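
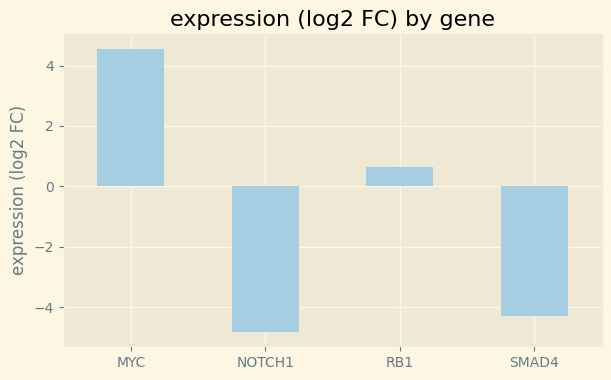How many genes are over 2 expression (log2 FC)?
1

Above 2: MYC.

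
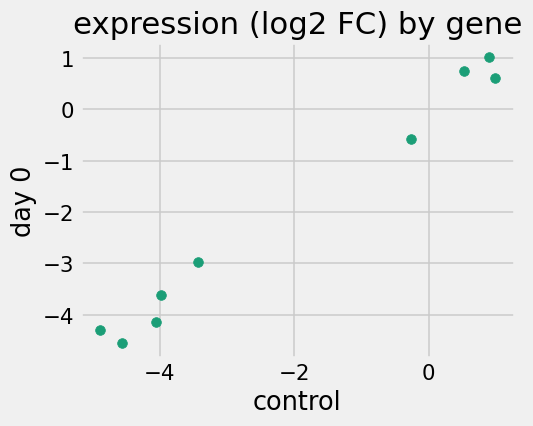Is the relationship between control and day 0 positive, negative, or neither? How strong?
positive, strong

Points are positively correlated; strong (|r| ≈ 1.0).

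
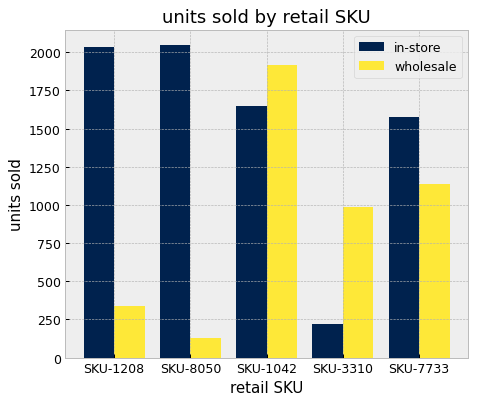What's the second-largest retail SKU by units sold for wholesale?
SKU-7733

Top 3 for wholesale: SKU-1042 ≈ 2000, SKU-7733 ≈ 1200, SKU-3310 ≈ 1000.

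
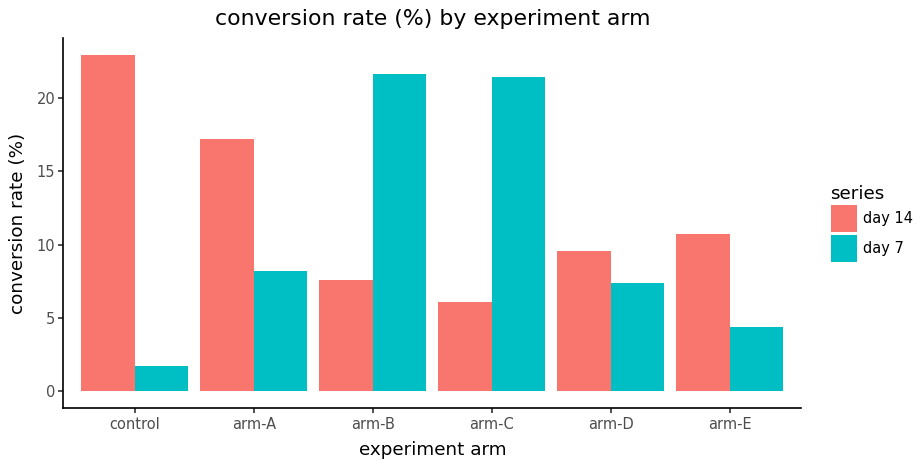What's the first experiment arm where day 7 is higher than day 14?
arm-B

arm-A: day 7 ≈ 8 vs day 14 ≈ 18 (not yet); arm-B: day 7 ≈ 22 vs day 14 ≈ 8 (first crossover).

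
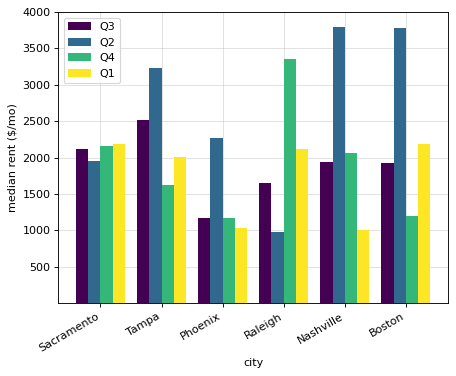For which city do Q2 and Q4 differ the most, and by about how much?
Boston: Q2 ≈ 4000, Q4 ≈ 1000 → gap ≈ 3000. Next-largest (Raleigh) is only ≈ 2500.

Boston, ≈ 3000 $/mo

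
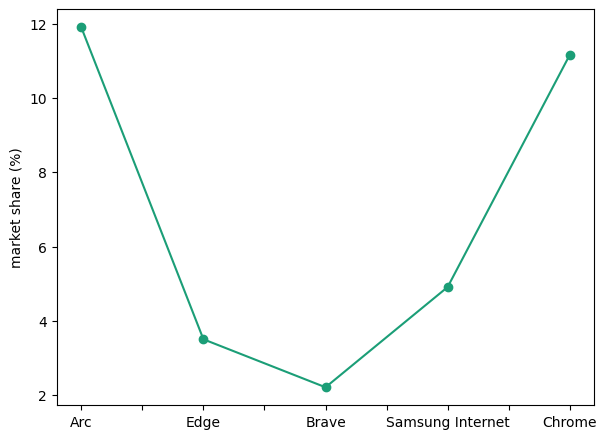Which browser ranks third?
Samsung Internet

Top 4: Arc ≈ 12, Chrome ≈ 11, Samsung Internet ≈ 5, Edge ≈ 3.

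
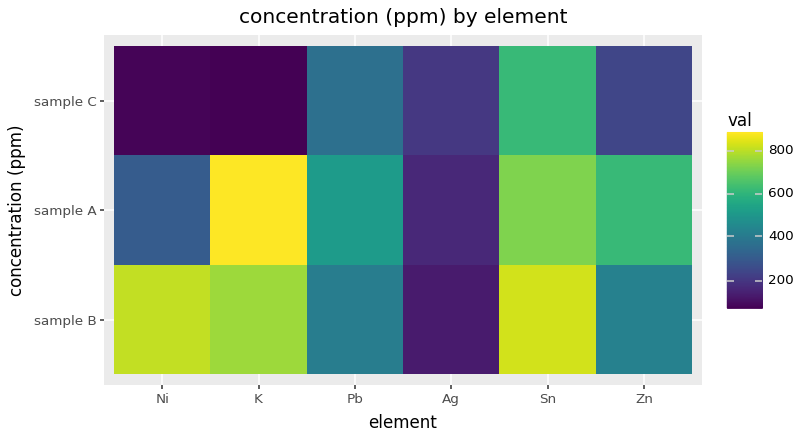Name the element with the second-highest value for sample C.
Pb

Top 3 for sample C: Sn ≈ 600, Pb ≈ 400, Zn ≈ 200.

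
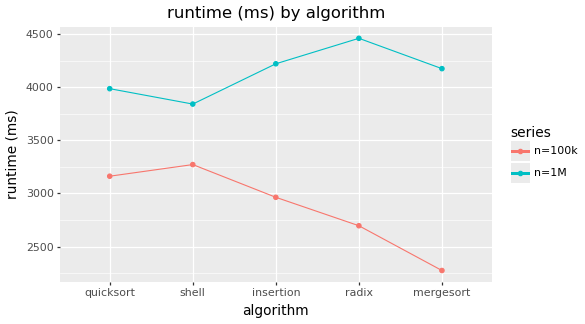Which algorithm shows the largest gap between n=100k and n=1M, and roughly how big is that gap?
mergesort: n=100k ≈ 2200, n=1M ≈ 4200 → gap ≈ 2000. Next-largest (radix) is only ≈ 1800.

mergesort, ≈ 2000 ms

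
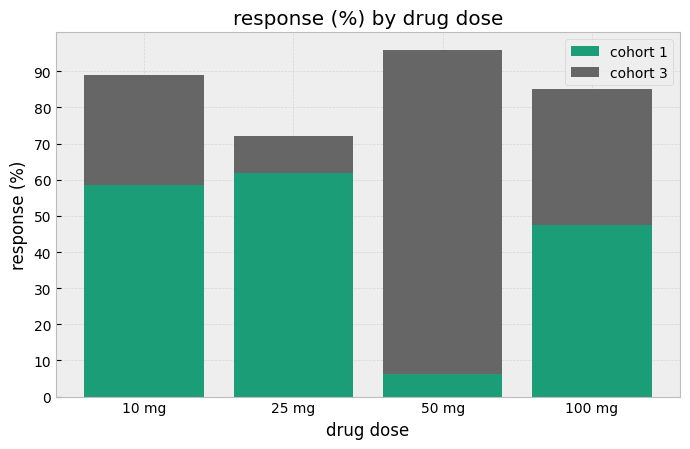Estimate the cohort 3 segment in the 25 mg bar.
cohort 3 top ≈ 70, bottom ≈ 60; segment ≈ 10.

≈ 10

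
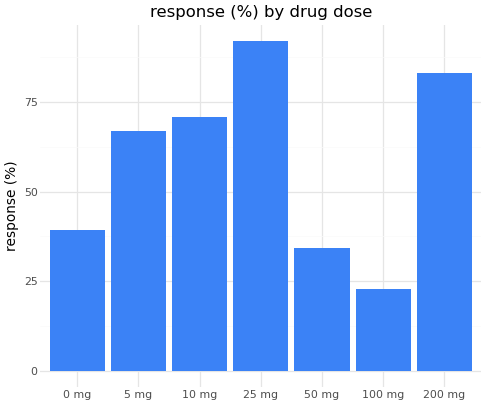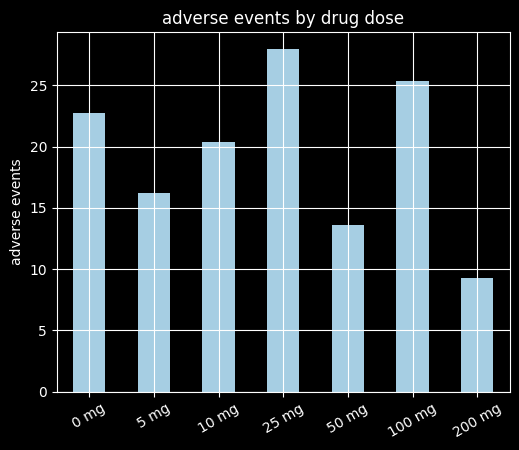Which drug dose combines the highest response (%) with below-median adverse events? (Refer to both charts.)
Chart 2 median adverse events ≈ 20; below-median drug doses: 5 mg, 50 mg, 200 mg. Among those, 200 mg has the highest response (%) (≈ 80).

200 mg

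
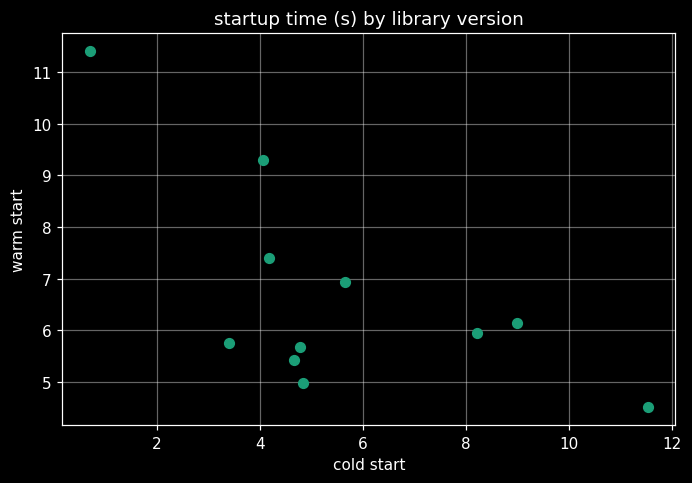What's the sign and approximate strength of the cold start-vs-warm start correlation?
negative, moderate

Points are negatively correlated; moderate (|r| ≈ 0.6).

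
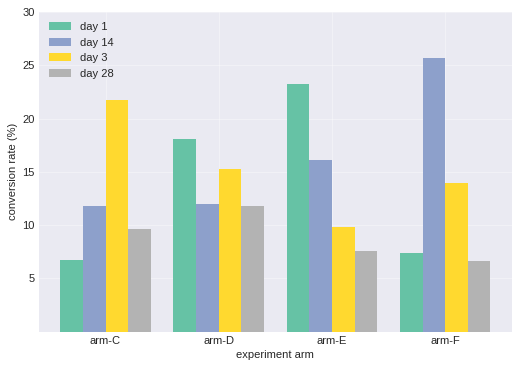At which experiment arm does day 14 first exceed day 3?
arm-D: day 14 ≈ 10 vs day 3 ≈ 15 (not yet); arm-E: day 14 ≈ 15 vs day 3 ≈ 10 (first crossover).

arm-E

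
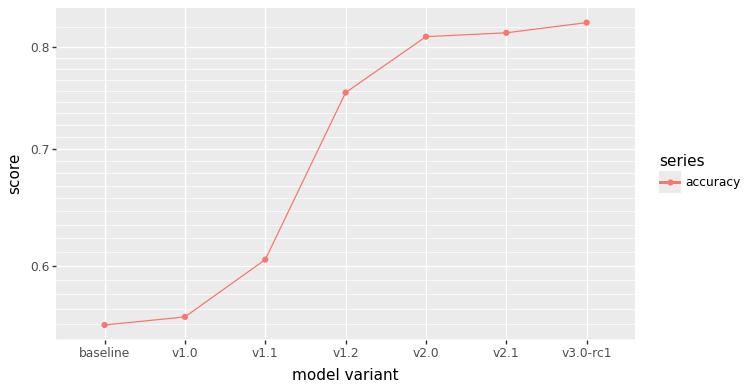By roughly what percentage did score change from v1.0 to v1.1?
≈ +9.1%

v1.0 ≈ 0.55, v1.1 ≈ 0.60; (0.60 − 0.55) / 0.55 ≈ +9.1%.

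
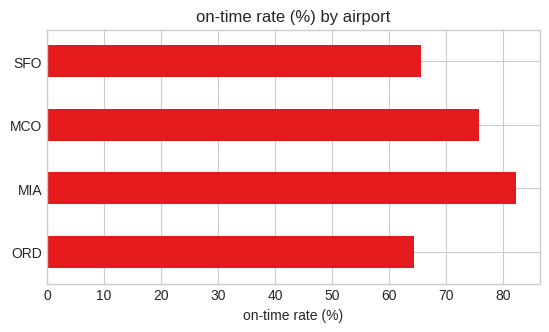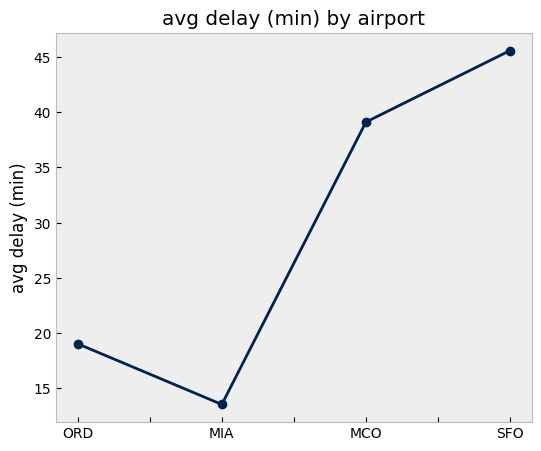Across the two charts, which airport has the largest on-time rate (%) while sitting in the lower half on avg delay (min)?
MIA

Chart 2 median avg delay (min) ≈ 30; below-median airports: ORD, MIA. Among those, MIA has the highest on-time rate (%) (≈ 80).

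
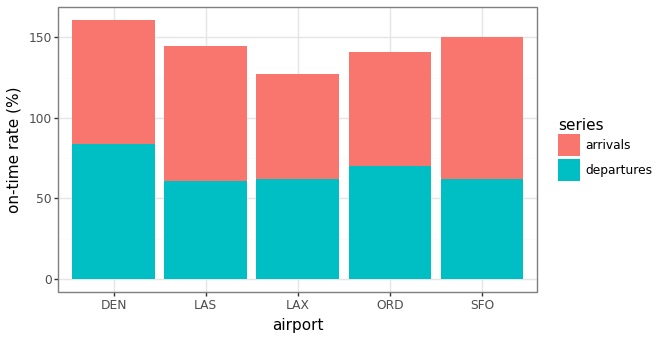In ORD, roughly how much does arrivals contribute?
arrivals top ≈ 140, bottom ≈ 80; segment ≈ 60.

≈ 60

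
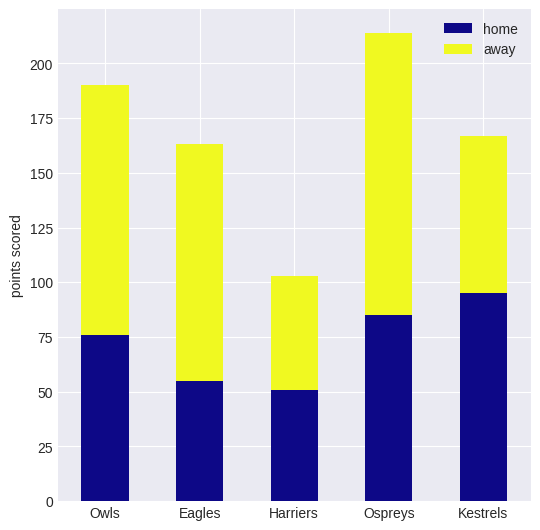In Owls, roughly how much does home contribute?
≈ 80

home top ≈ 80, bottom ≈ 0; segment ≈ 80.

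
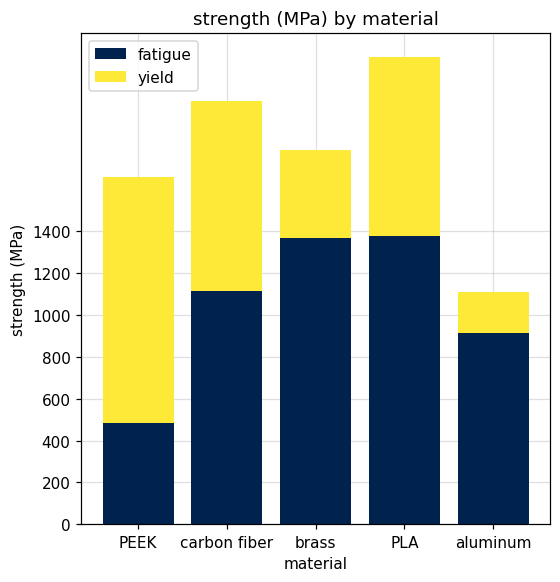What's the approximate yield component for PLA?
yield top ≈ 2200, bottom ≈ 1400; segment ≈ 800.

≈ 800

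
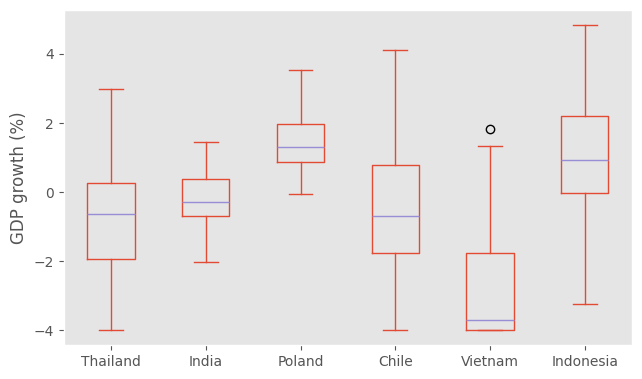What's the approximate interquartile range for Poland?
≈ 1.0

Q3 ≈ 2.0, Q1 ≈ 1.0; IQR ≈ 1.0.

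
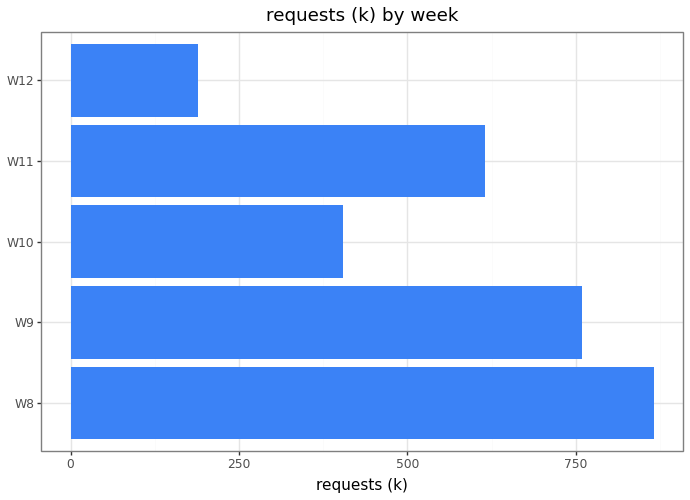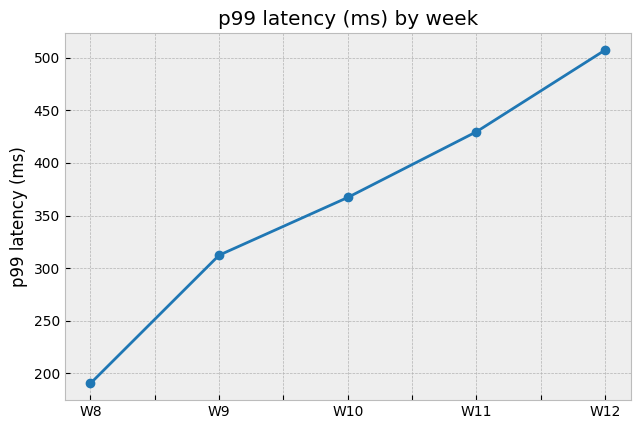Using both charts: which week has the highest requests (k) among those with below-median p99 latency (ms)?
Chart 2 median p99 latency (ms) ≈ 350; below-median weeks: W8, W9. Among those, W8 has the highest requests (k) (≈ 900).

W8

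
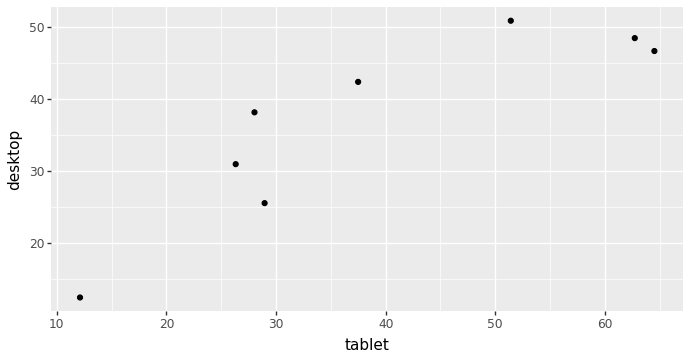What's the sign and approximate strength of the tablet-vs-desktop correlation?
Points are positively correlated; strong (|r| ≈ 0.9).

positive, strong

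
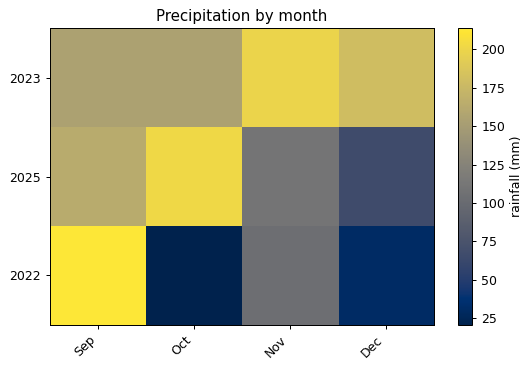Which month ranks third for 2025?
Top 4 for 2025: Oct ≈ 200, Sep ≈ 160, Nov ≈ 120, Dec ≈ 60.

Nov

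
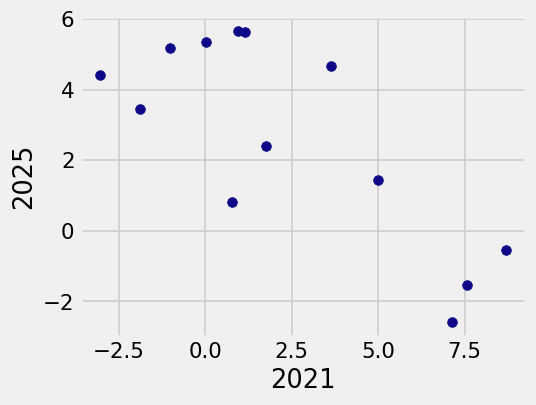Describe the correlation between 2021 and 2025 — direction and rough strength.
negative, strong

Points are negatively correlated; strong (|r| ≈ 0.8).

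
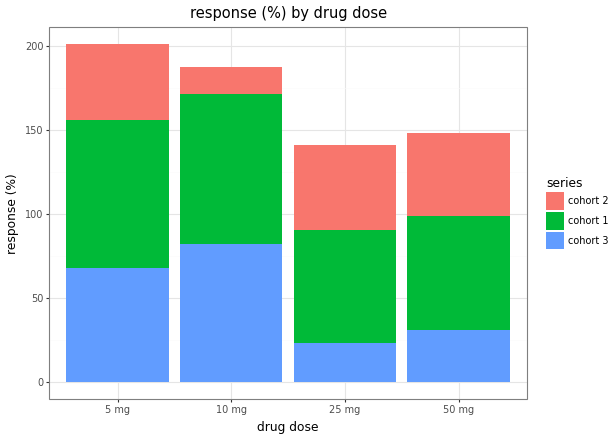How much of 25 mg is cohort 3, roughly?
≈ 20

cohort 3 top ≈ 20, bottom ≈ 0; segment ≈ 20.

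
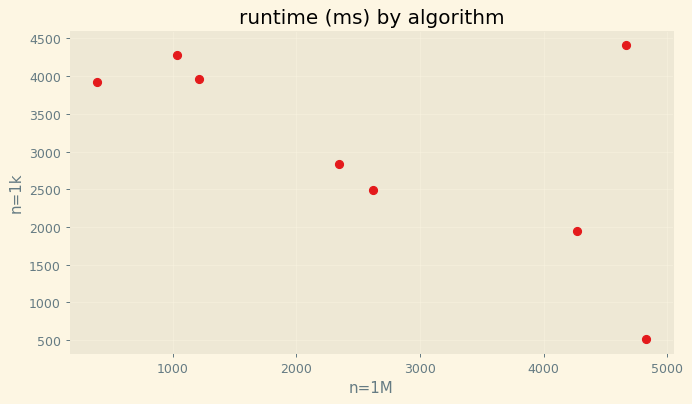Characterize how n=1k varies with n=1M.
Points are negatively correlated; moderate (|r| ≈ 0.6).

negative, moderate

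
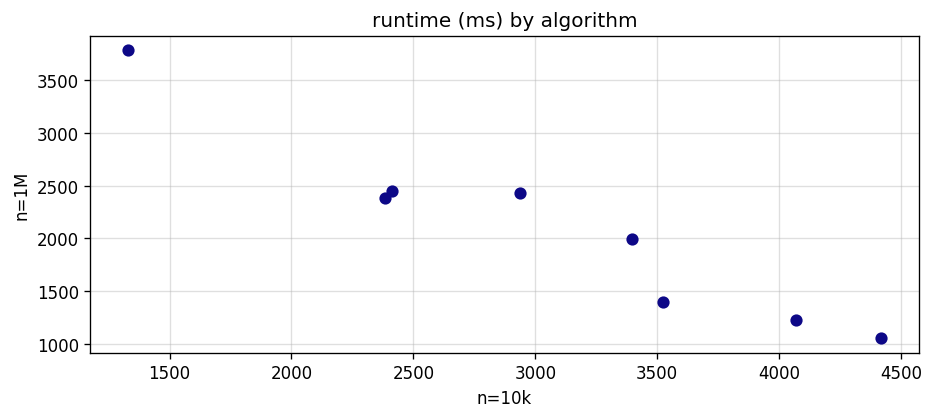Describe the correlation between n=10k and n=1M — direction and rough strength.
negative, strong

Points are negatively correlated; strong (|r| ≈ 1.0).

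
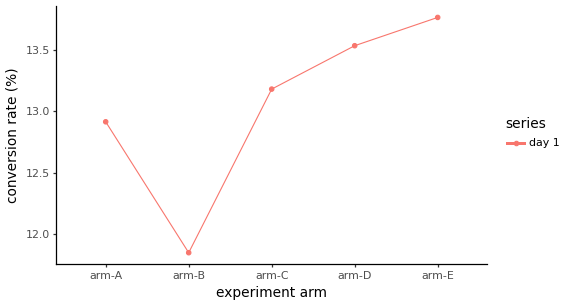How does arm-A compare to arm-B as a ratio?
arm-A ≈ 13.0, arm-B ≈ 11.8; 13.0/11.8 ≈ 1.1.

≈ 1.1×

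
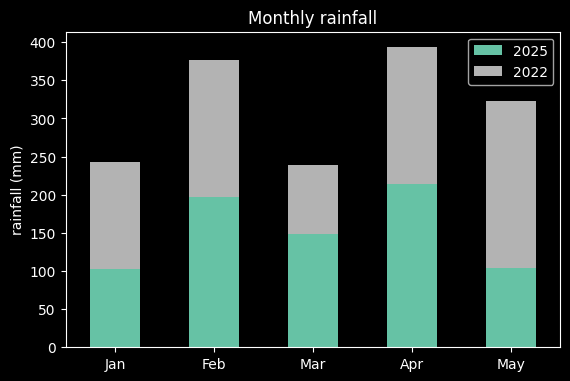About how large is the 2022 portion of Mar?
≈ 100

2022 top ≈ 250, bottom ≈ 150; segment ≈ 100.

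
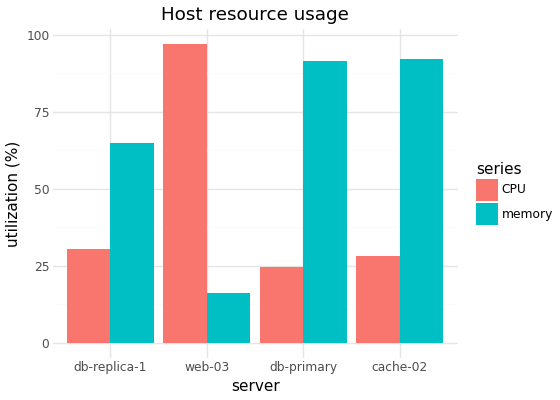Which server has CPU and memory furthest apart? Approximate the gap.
web-03, ≈ 80 %

web-03: CPU ≈ 100, memory ≈ 20 → gap ≈ 80. Next-largest (db-primary) is only ≈ 70.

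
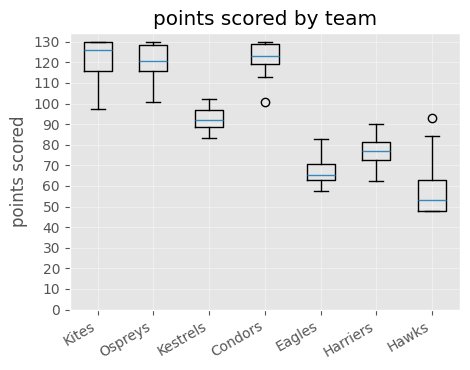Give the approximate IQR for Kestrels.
≈ 10

Q3 ≈ 100, Q1 ≈ 90; IQR ≈ 10.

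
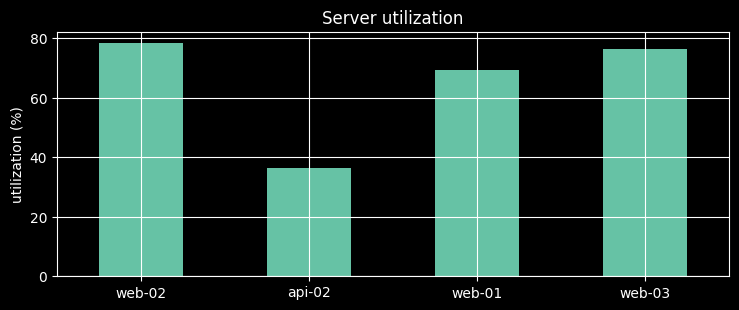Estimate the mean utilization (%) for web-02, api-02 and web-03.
≈ 67

(80 + 40 + 80) / 3 ≈ 67.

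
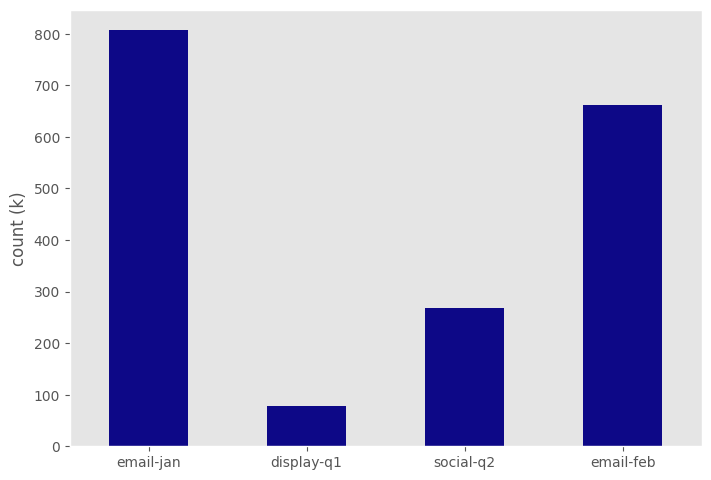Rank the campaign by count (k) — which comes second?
email-feb

Top 3: email-jan ≈ 800, email-feb ≈ 700, social-q2 ≈ 300.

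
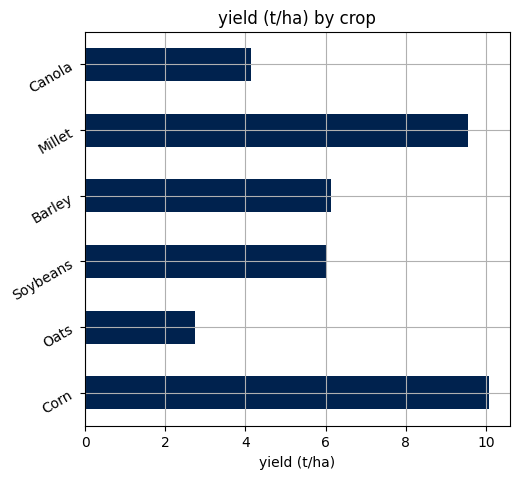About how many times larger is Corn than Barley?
≈ 1.67×

Corn ≈ 10, Barley ≈ 6; 10/6 ≈ 1.67.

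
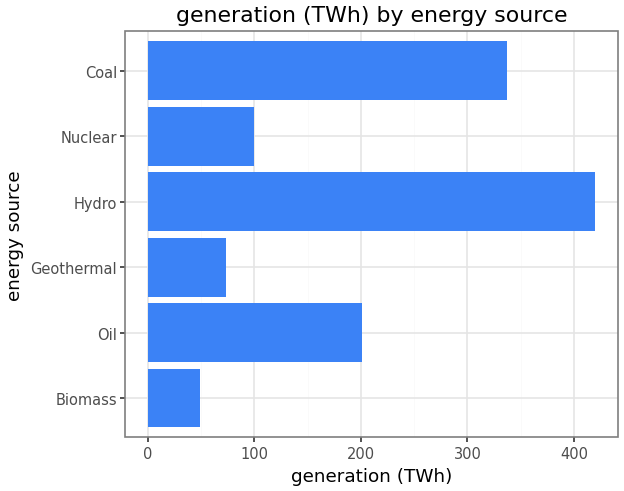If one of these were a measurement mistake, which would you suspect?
Hydro ≈ 400; the rest sit between ≈ 50 and ≈ 350.

Hydro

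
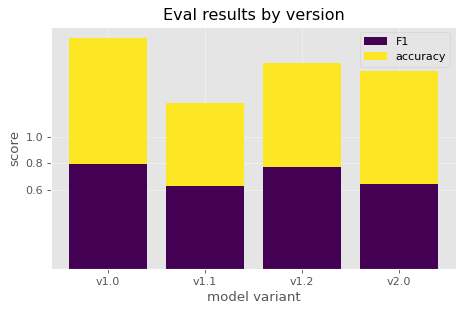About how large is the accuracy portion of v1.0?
accuracy top ≈ 1.8, bottom ≈ 0.8; segment ≈ 1.0.

≈ 1.0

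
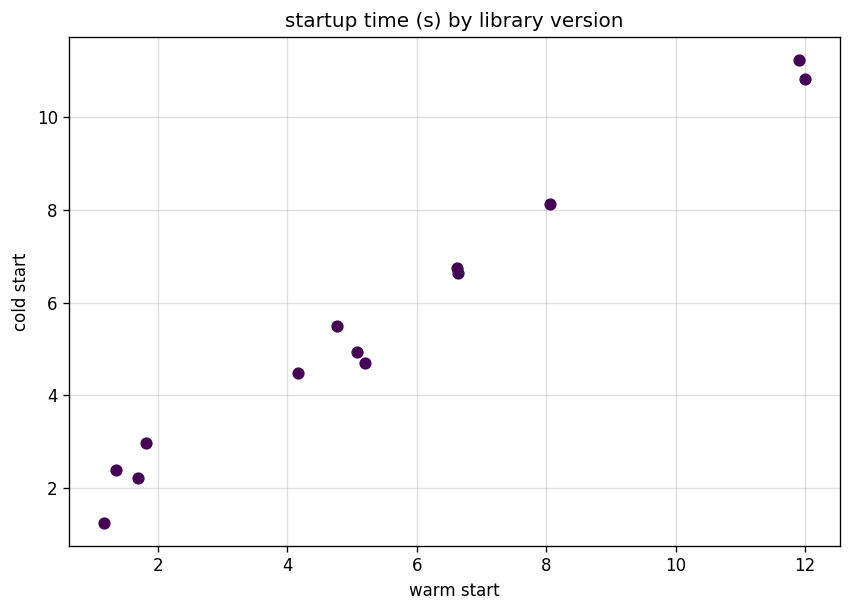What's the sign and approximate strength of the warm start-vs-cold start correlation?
positive, strong

Points are positively correlated; strong (|r| ≈ 1.0).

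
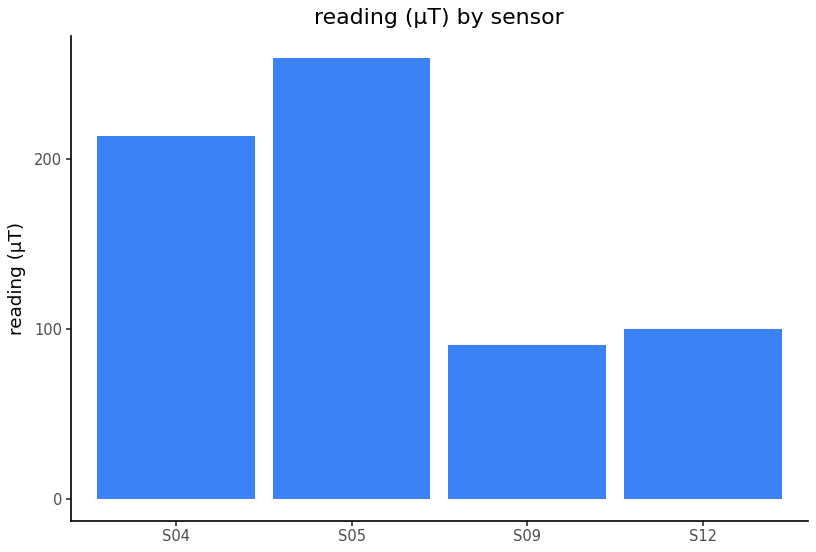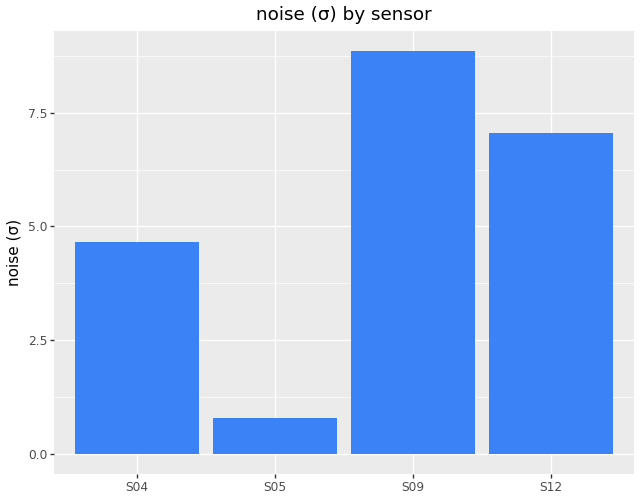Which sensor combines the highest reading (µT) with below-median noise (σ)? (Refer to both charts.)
S05

Chart 2 median noise (σ) ≈ 6; below-median sensors: S04, S05. Among those, S05 has the highest reading (µT) (≈ 250).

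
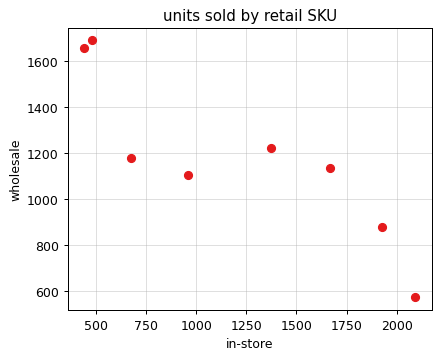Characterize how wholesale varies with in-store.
negative, strong

Points are negatively correlated; strong (|r| ≈ 0.9).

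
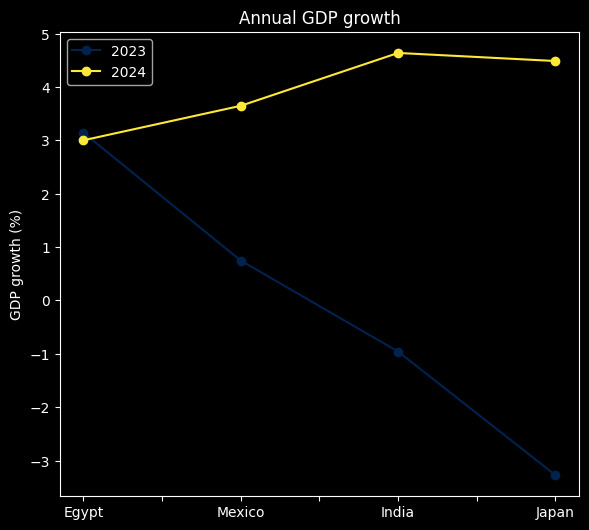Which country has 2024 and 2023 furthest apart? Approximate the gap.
Japan, ≈ 7 %

Japan: 2024 ≈ 4, 2023 ≈ -3 → gap ≈ 7. Next-largest (India) is only ≈ 6.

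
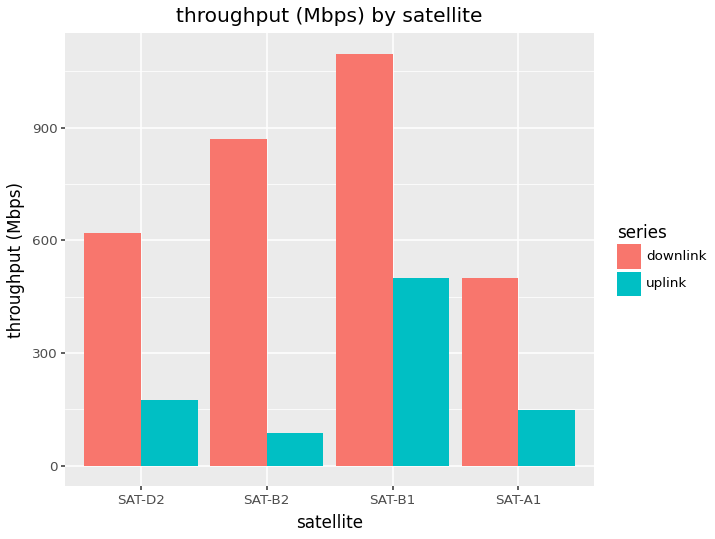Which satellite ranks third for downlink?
Top 4 for downlink: SAT-B1 ≈ 1100, SAT-B2 ≈ 900, SAT-D2 ≈ 600, SAT-A1 ≈ 500.

SAT-D2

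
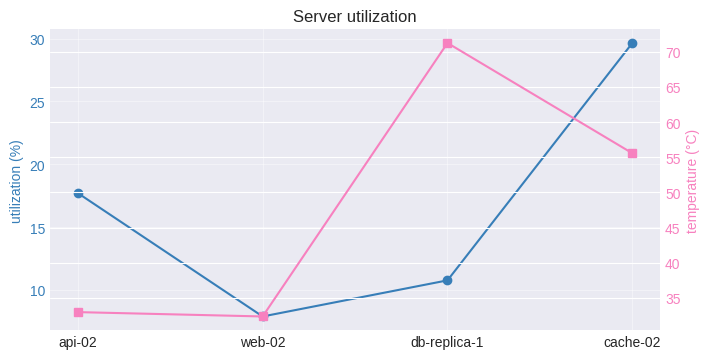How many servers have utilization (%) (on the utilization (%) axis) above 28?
Above 28: cache-02.

1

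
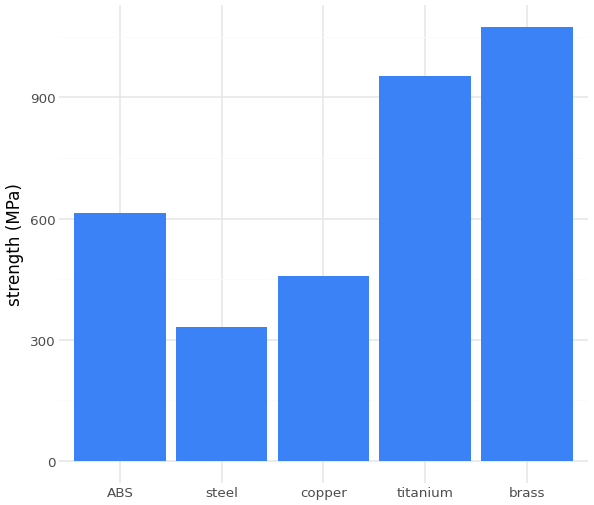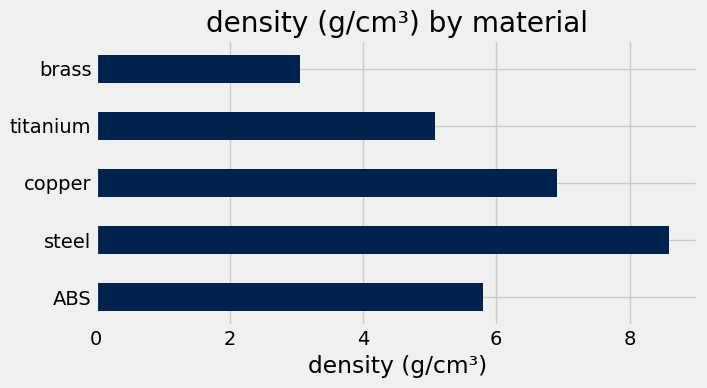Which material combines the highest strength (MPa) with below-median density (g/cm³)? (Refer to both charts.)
Chart 2 median density (g/cm³) ≈ 6; below-median materials: titanium, brass. Among those, brass has the highest strength (MPa) (≈ 1100).

brass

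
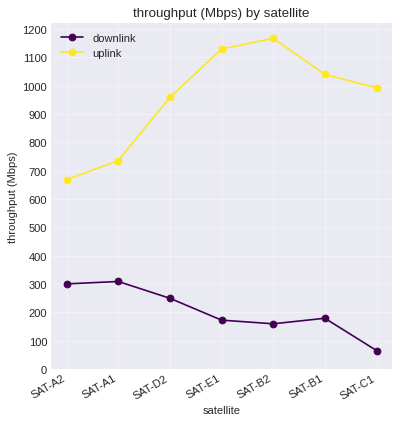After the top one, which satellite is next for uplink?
Top 3 for uplink: SAT-B2 ≈ 1200, SAT-E1 ≈ 1100, SAT-B1 ≈ 1000.

SAT-E1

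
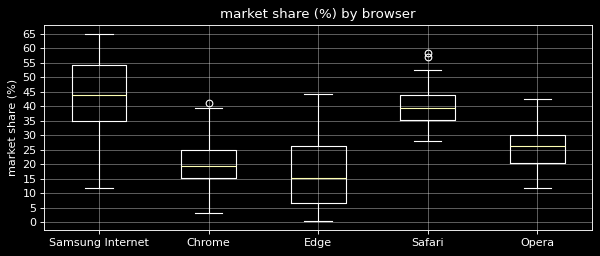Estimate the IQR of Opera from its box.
≈ 10

Q3 ≈ 30, Q1 ≈ 20; IQR ≈ 10.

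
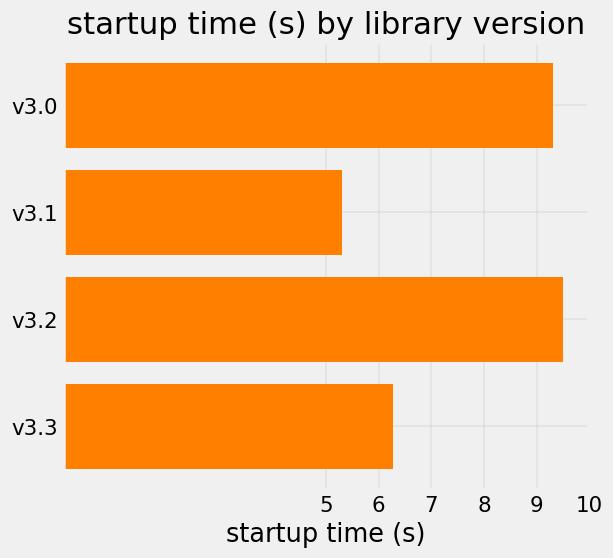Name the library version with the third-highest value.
Top 4: v3.2 ≈ 10, v3.0 ≈ 9, v3.3 ≈ 6, v3.1 ≈ 5.

v3.3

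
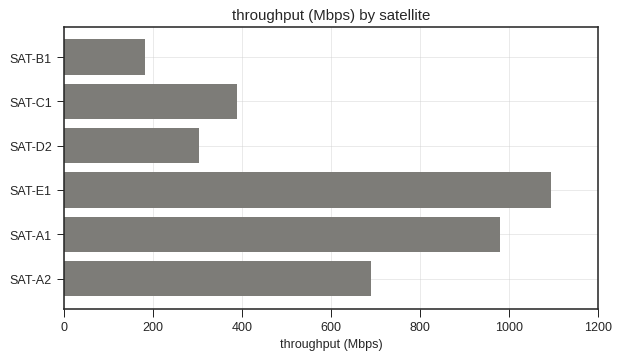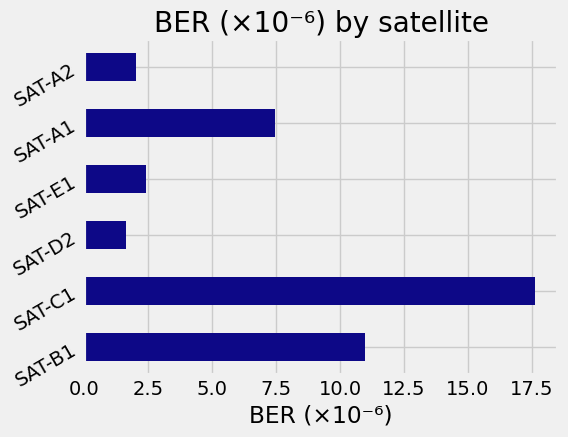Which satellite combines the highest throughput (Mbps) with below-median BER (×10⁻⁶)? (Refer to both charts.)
SAT-E1

Chart 2 median BER (×10⁻⁶) ≈ 4; below-median satellites: SAT-D2, SAT-E1, SAT-A2. Among those, SAT-E1 has the highest throughput (Mbps) (≈ 1000).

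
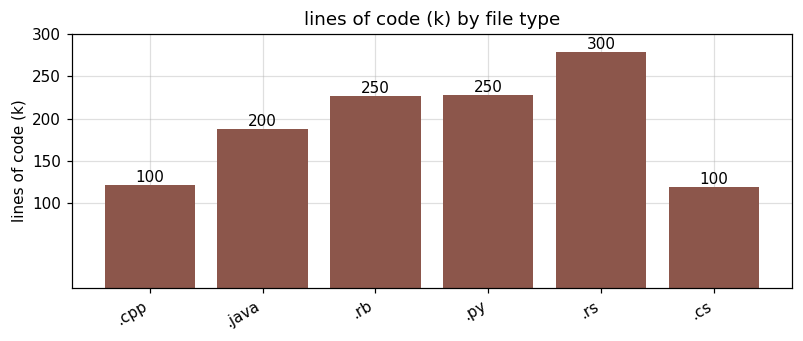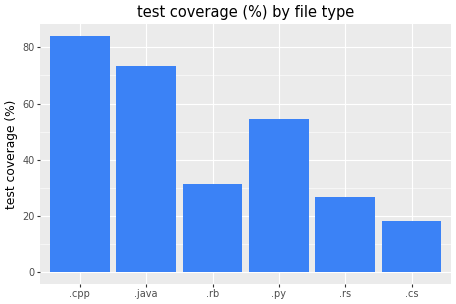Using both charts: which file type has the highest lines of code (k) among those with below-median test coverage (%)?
Chart 2 median test coverage (%) ≈ 40; below-median file types: .rb, .rs, .cs. Among those, .rs has the highest lines of code (k) (≈ 300).

.rs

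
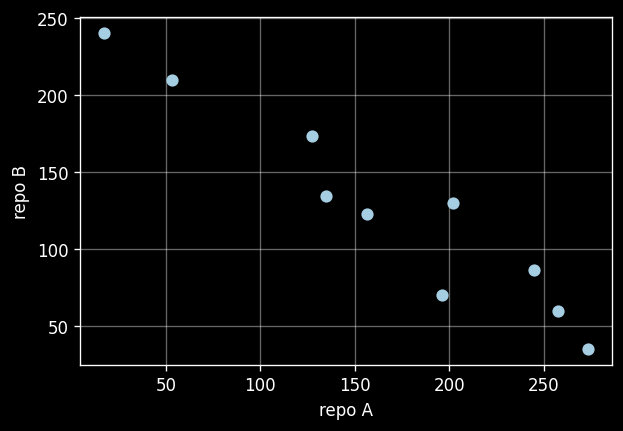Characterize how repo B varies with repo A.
Points are negatively correlated; strong (|r| ≈ 1.0).

negative, strong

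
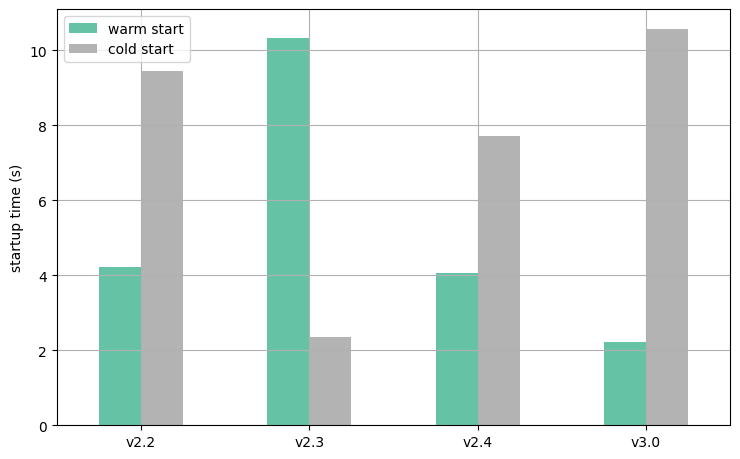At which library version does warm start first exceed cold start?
v2.3

v2.2: warm start ≈ 4 vs cold start ≈ 9 (not yet); v2.3: warm start ≈ 10 vs cold start ≈ 2 (first crossover).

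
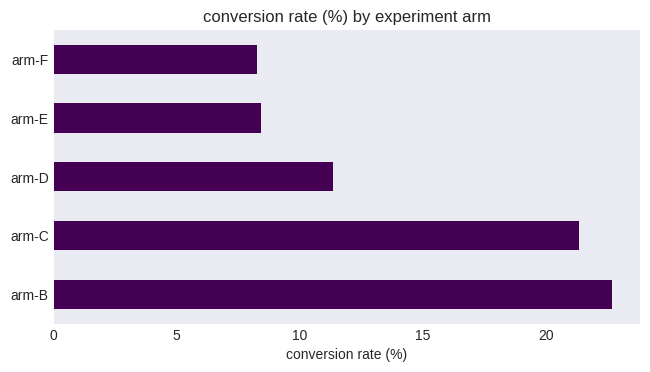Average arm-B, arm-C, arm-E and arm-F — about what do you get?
≈ 15

(22 + 22 + 8 + 8) / 4 ≈ 15.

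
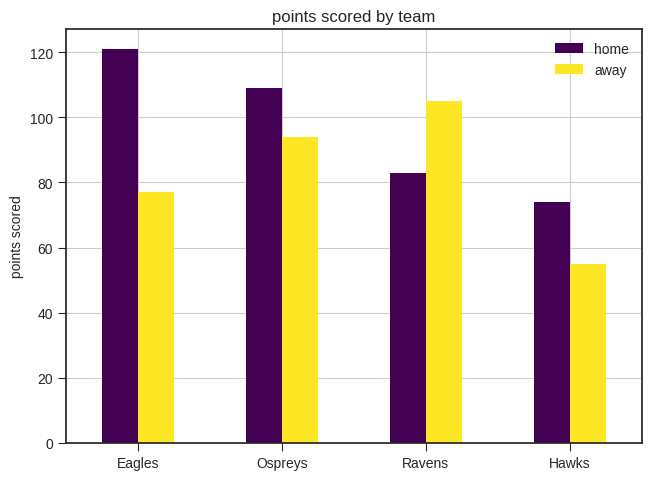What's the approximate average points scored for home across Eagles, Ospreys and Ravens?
≈ 100

(120 + 100 + 80) / 3 ≈ 100.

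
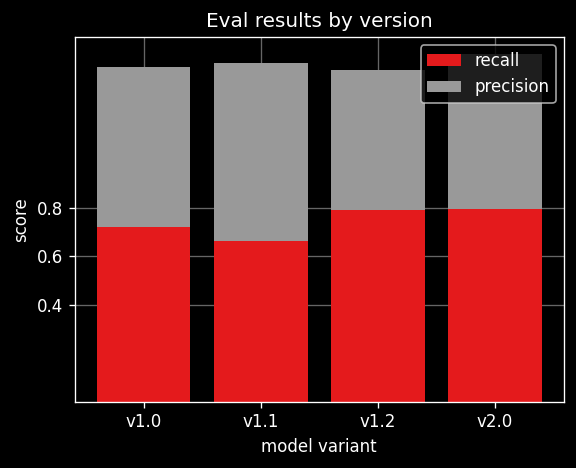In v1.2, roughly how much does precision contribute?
≈ 0.6

precision top ≈ 1.4, bottom ≈ 0.8; segment ≈ 0.6.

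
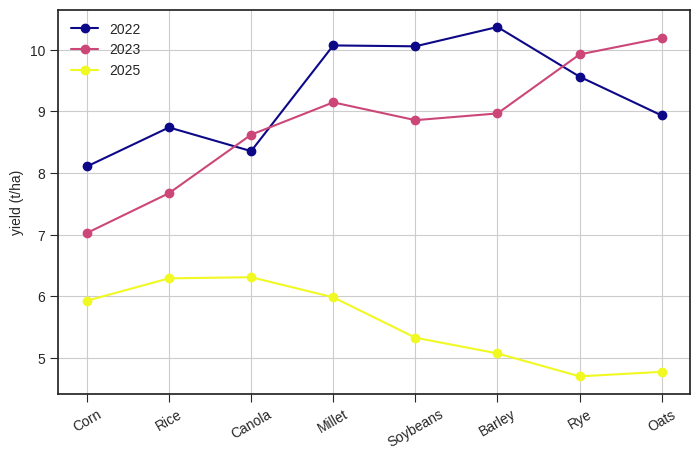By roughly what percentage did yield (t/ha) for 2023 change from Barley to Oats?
≈ +11.1%

Barley ≈ 9.0, Oats ≈ 10.0; (10.0 − 9.0) / 9.0 ≈ +11.1%.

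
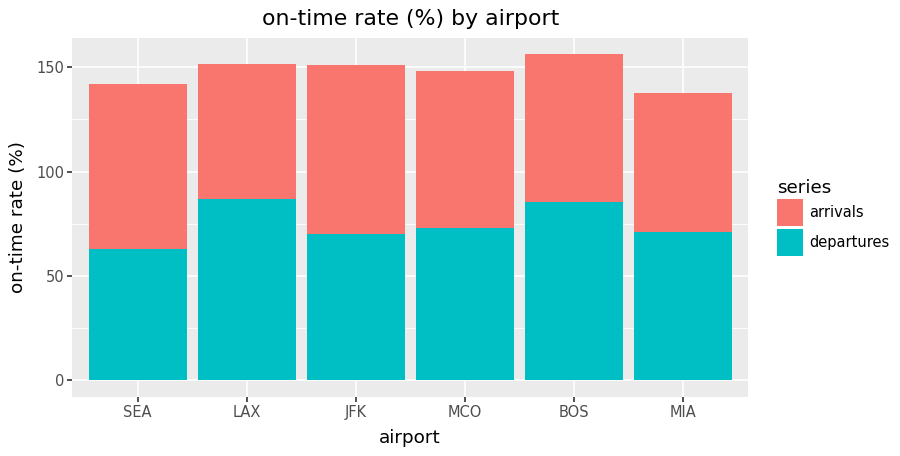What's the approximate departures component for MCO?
departures top ≈ 80, bottom ≈ 0; segment ≈ 80.

≈ 80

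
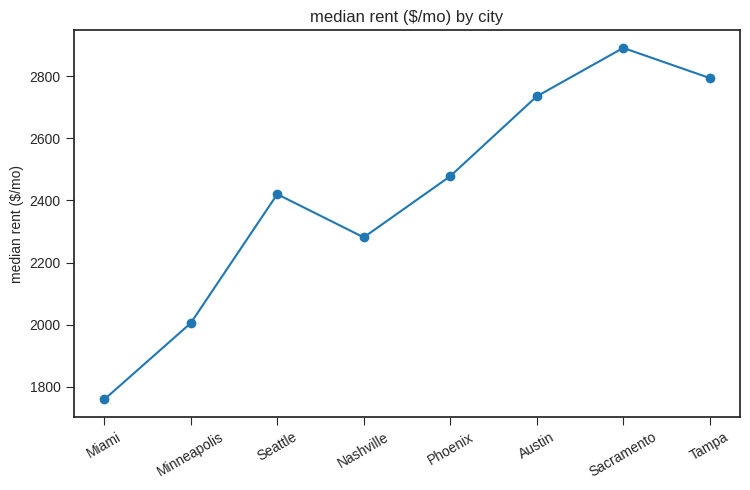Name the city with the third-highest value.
Austin

Top 4: Sacramento ≈ 2900, Tampa ≈ 2800, Austin ≈ 2700, Phoenix ≈ 2500.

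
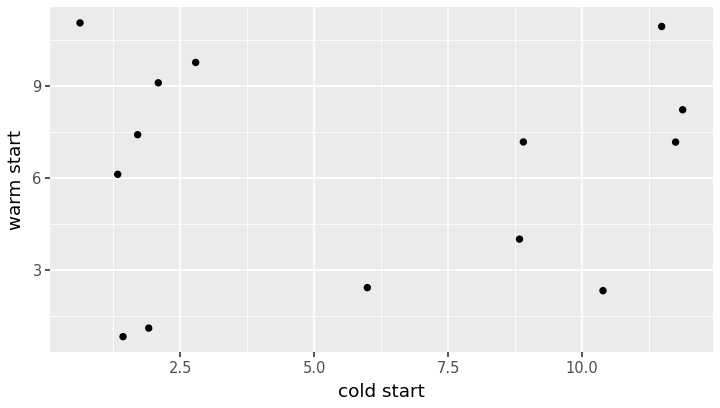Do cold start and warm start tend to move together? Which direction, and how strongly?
no clear correlation

Points are roughly uncorrelated; weak (|r| ≈ 0.1).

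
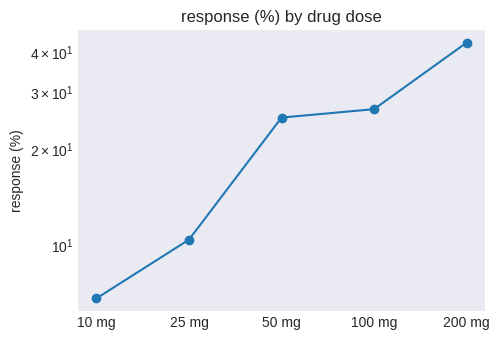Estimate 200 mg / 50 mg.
200 mg ≈ 45, 50 mg ≈ 25; 45/25 ≈ 1.8.

≈ 1.8×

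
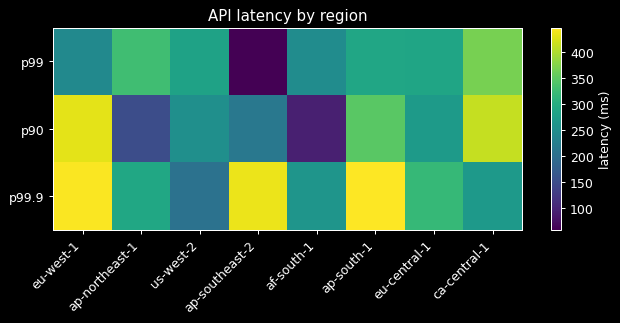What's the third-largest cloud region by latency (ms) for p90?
Top 4 for p90: eu-west-1 ≈ 450, ca-central-1 ≈ 400, ap-south-1 ≈ 350, eu-central-1 ≈ 250.

ap-south-1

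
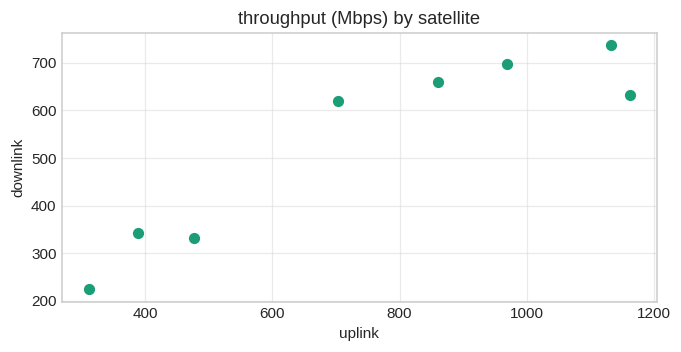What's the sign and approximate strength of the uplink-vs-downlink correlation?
Points are positively correlated; strong (|r| ≈ 0.9).

positive, strong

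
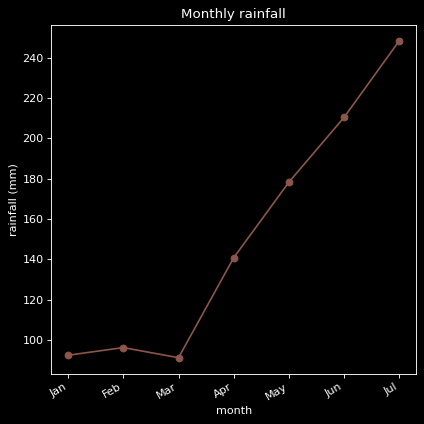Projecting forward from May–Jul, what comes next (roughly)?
≈ 270

Last three: 180, 220, 240 → slope ≈ 30/step → next ≈ 270.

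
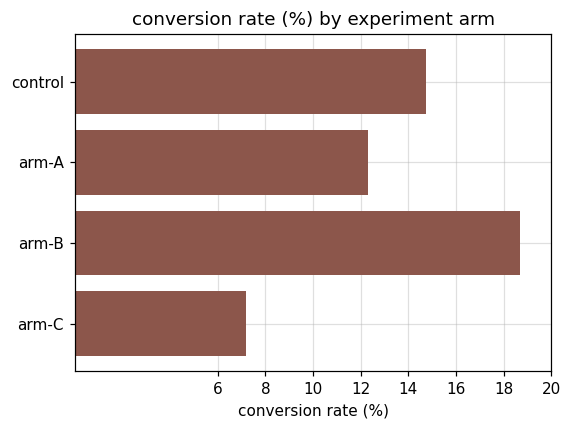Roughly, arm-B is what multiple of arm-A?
≈ 1.5×

arm-B ≈ 18, arm-A ≈ 12; 18/12 ≈ 1.5.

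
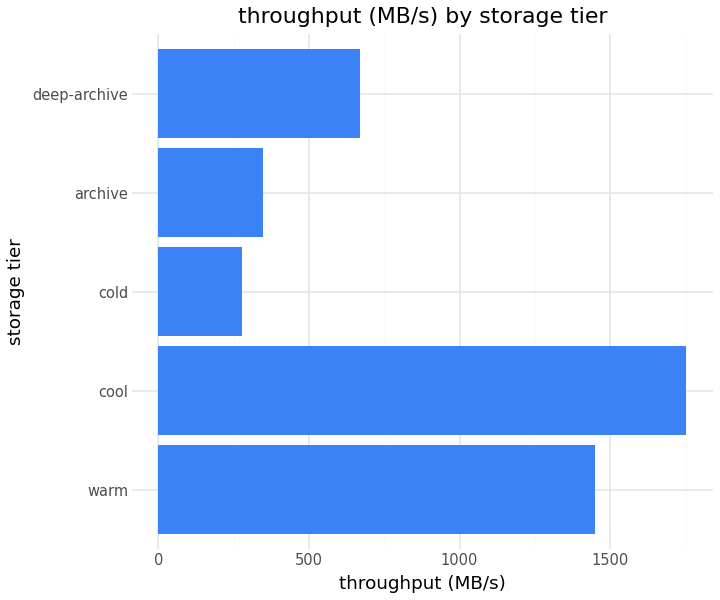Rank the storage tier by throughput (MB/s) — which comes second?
warm

Top 3: cool ≈ 1800, warm ≈ 1400, deep-archive ≈ 600.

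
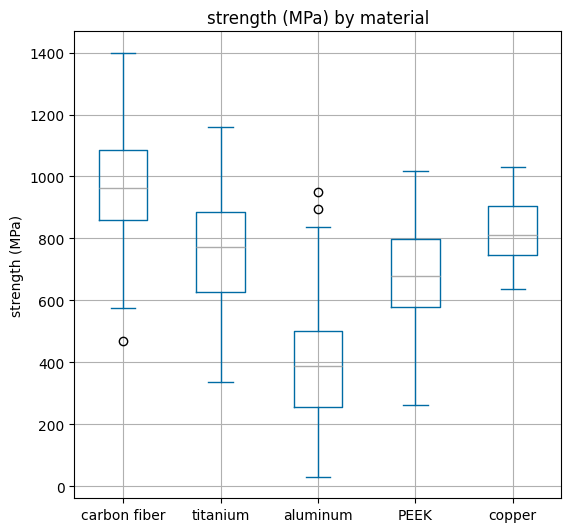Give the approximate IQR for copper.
Q3 ≈ 900, Q1 ≈ 750; IQR ≈ 150.

≈ 150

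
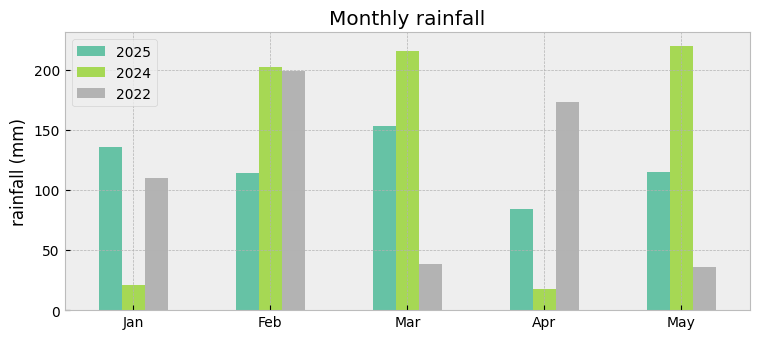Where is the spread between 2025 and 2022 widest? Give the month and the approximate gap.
Mar, ≈ 120 mm

Mar: 2025 ≈ 160, 2022 ≈ 40 → gap ≈ 120. Next-largest (Apr) is only ≈ 100.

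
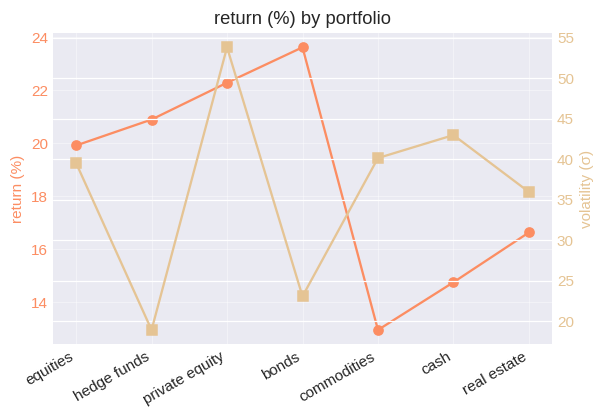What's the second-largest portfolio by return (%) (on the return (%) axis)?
private equity

Top 3 (on the return (%) axis): bonds ≈ 24, private equity ≈ 22, hedge funds ≈ 21.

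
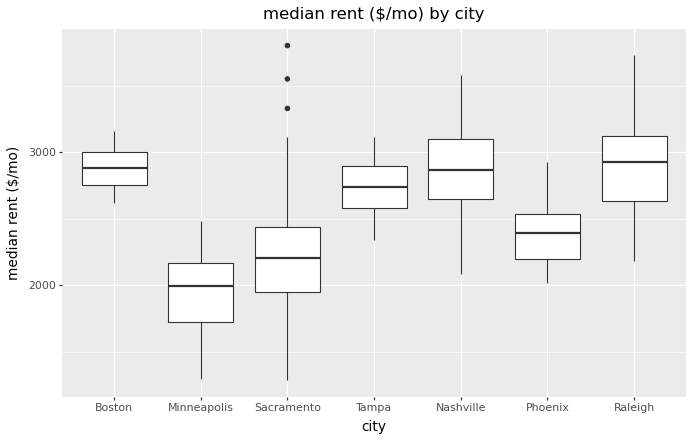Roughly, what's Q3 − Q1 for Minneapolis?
Q3 ≈ 2200, Q1 ≈ 1700; IQR ≈ 500.

≈ 500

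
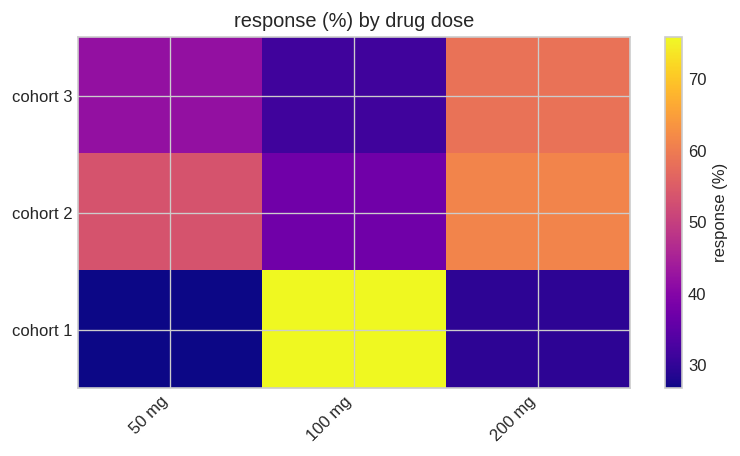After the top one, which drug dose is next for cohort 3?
Top 3 for cohort 3: 200 mg ≈ 60, 50 mg ≈ 40, 100 mg ≈ 30.

50 mg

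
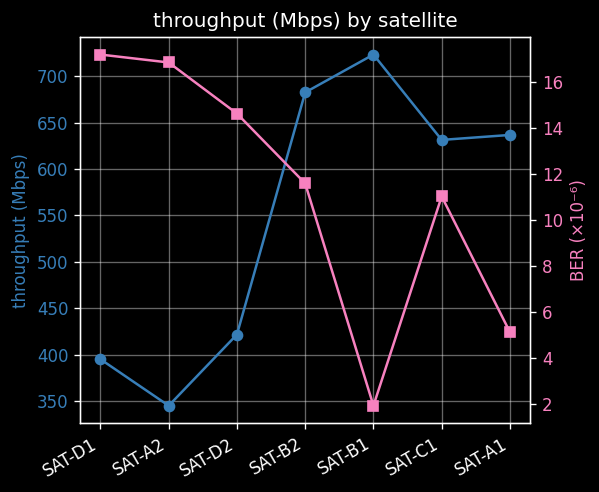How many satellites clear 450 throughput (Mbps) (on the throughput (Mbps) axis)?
4

Above 450: SAT-B2, SAT-B1, SAT-C1, SAT-A1.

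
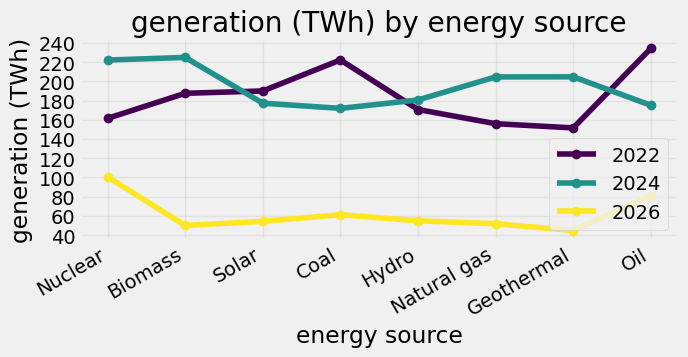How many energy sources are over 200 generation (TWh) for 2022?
Above 200: Coal, Oil.

2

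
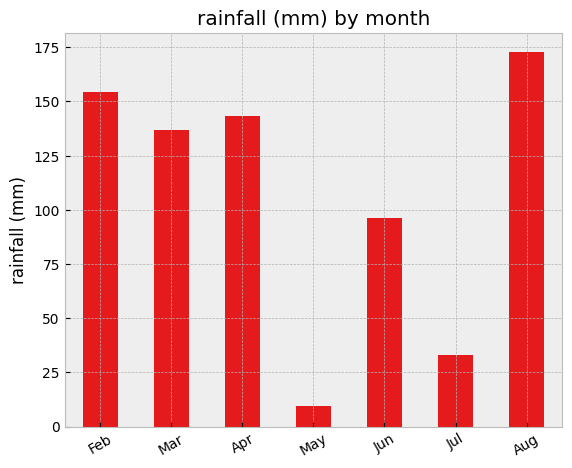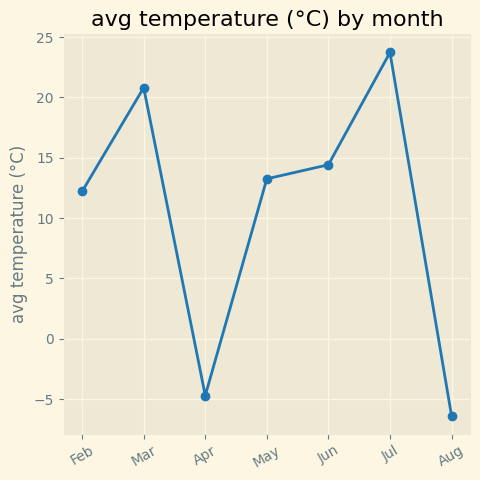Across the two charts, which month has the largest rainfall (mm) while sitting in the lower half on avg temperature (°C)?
Aug

Chart 2 median avg temperature (°C) ≈ 15; below-median months: Feb, Apr, Aug. Among those, Aug has the highest rainfall (mm) (≈ 180).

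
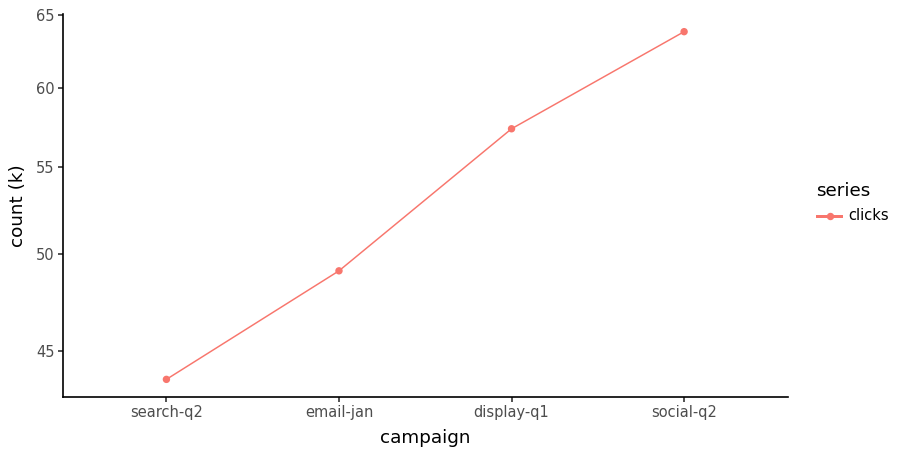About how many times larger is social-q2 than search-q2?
≈ 1.45×

social-q2 ≈ 64, search-q2 ≈ 44; 64/44 ≈ 1.45.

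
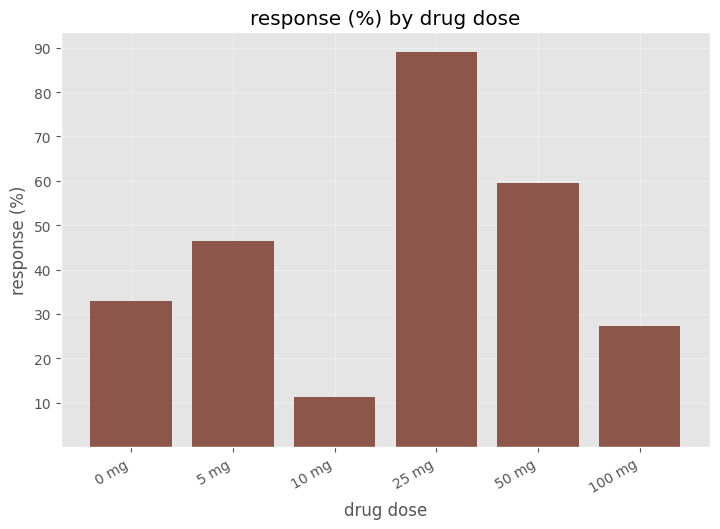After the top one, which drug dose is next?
50 mg

Top 3: 25 mg ≈ 90, 50 mg ≈ 60, 5 mg ≈ 50.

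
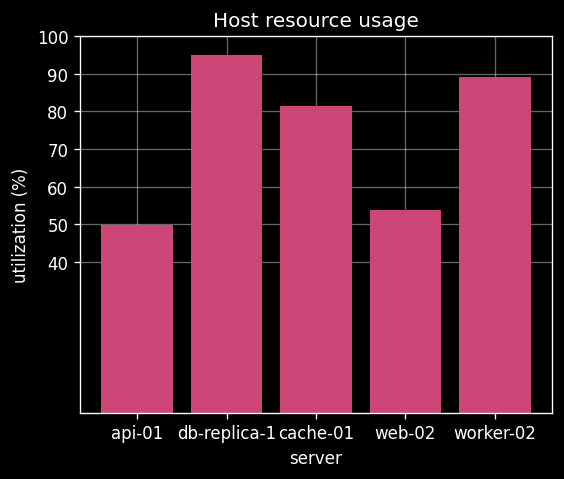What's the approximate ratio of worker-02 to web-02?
worker-02 ≈ 90, web-02 ≈ 50; 90/50 ≈ 1.8.

≈ 1.8×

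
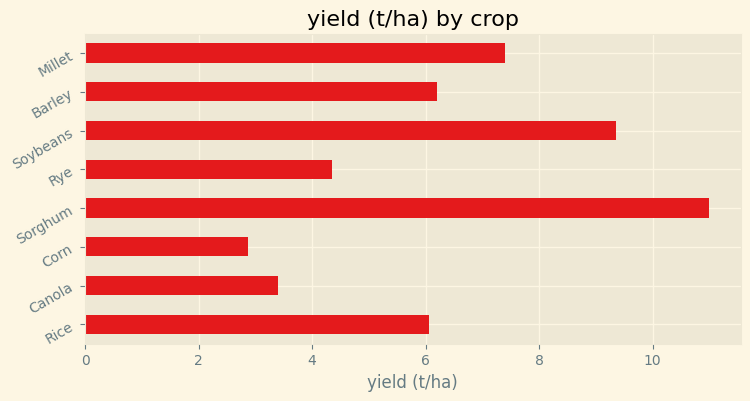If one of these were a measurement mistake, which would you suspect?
Sorghum

Sorghum ≈ 11; the rest sit between ≈ 3 and ≈ 9.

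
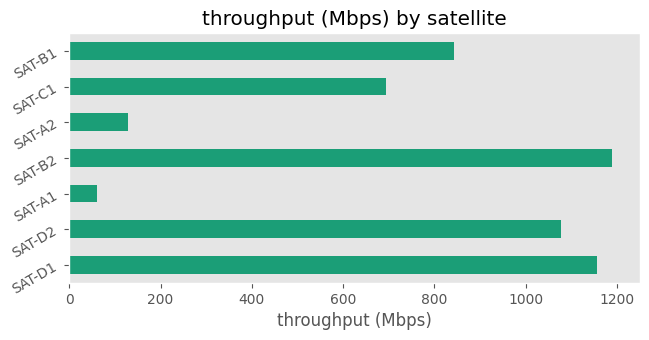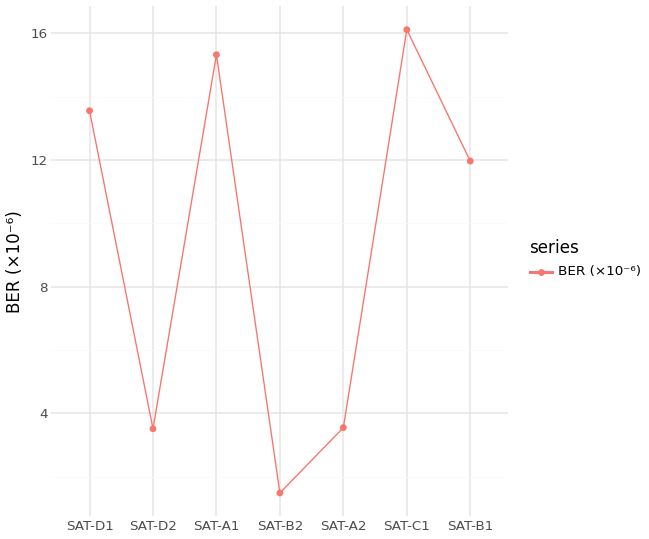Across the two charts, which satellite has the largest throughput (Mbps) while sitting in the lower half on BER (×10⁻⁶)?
SAT-B2

Chart 2 median BER (×10⁻⁶) ≈ 12; below-median satellites: SAT-D2, SAT-B2, SAT-A2. Among those, SAT-B2 has the highest throughput (Mbps) (≈ 1200).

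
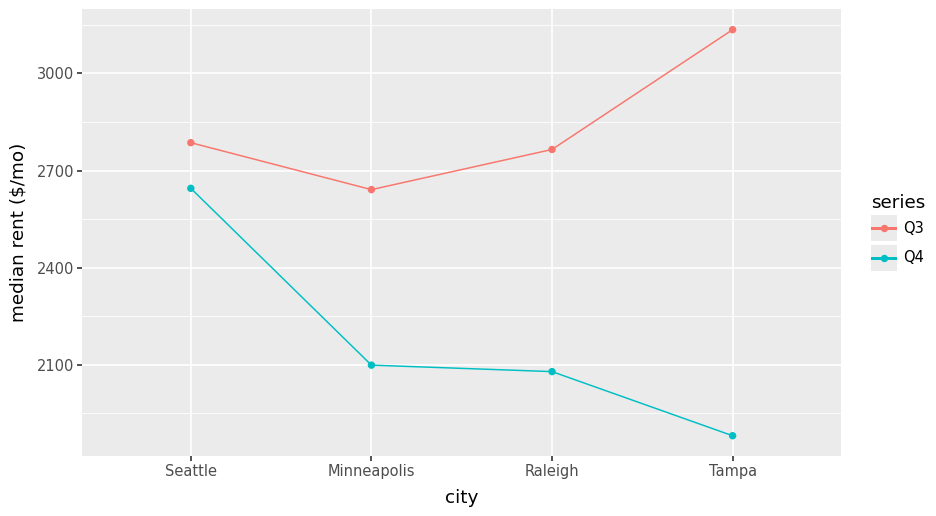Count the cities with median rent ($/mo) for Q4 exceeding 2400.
Above 2400: Seattle.

1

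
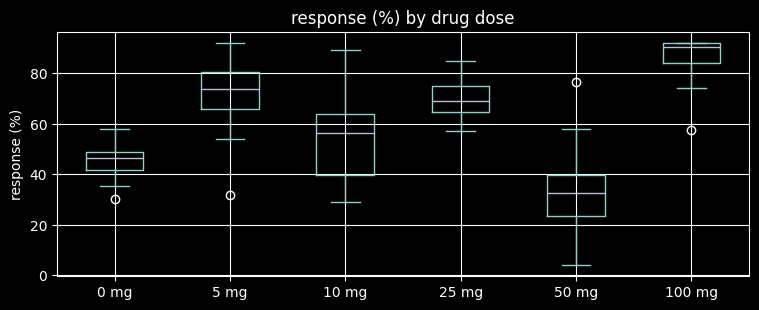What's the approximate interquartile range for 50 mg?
≈ 15

Q3 ≈ 40, Q1 ≈ 25; IQR ≈ 15.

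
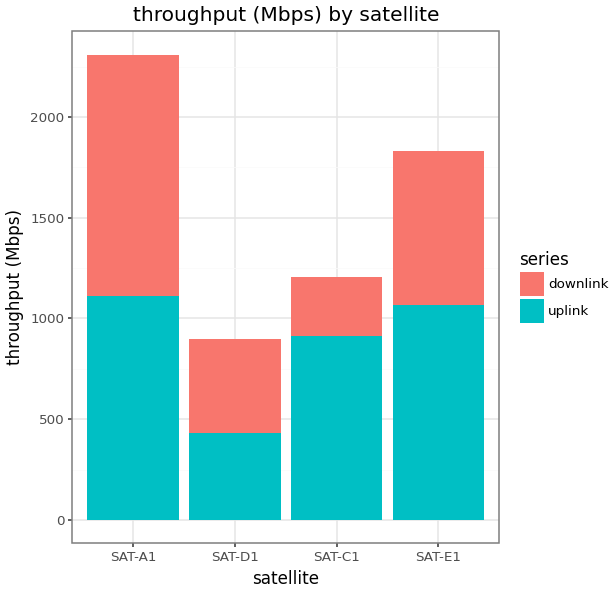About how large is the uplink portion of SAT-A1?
uplink top ≈ 1200, bottom ≈ 0; segment ≈ 1200.

≈ 1200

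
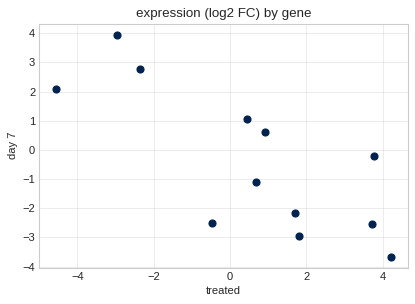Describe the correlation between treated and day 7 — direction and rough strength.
negative, strong

Points are negatively correlated; strong (|r| ≈ 0.8).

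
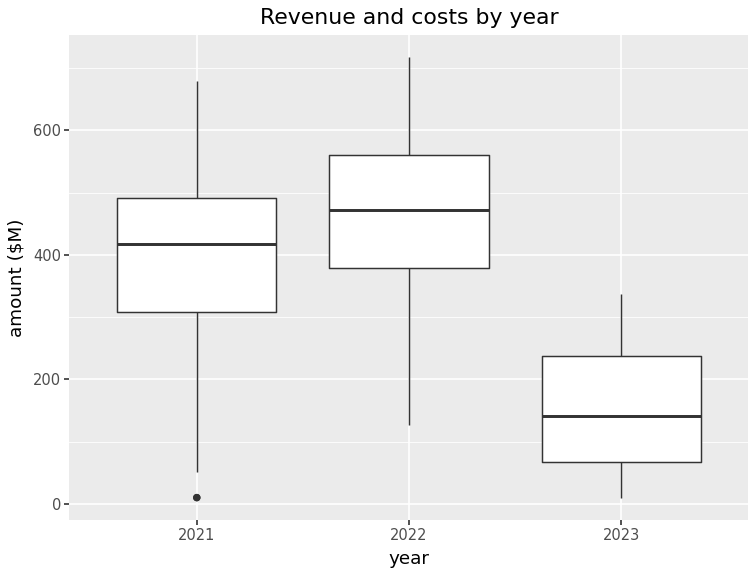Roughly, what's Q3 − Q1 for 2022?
Q3 ≈ 550, Q1 ≈ 375; IQR ≈ 175.

≈ 175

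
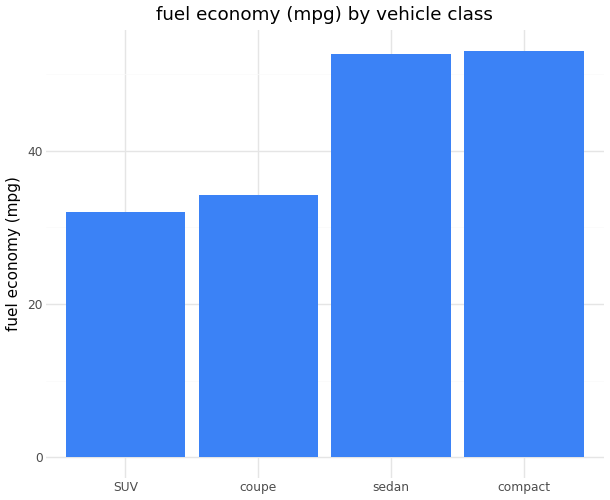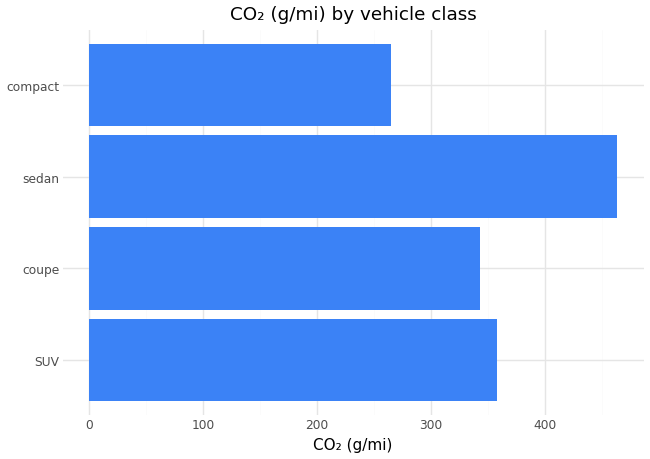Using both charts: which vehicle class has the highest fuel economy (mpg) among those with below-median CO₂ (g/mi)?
compact

Chart 2 median CO₂ (g/mi) ≈ 350; below-median vehicle classes: coupe, compact. Among those, compact has the highest fuel economy (mpg) (≈ 55).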